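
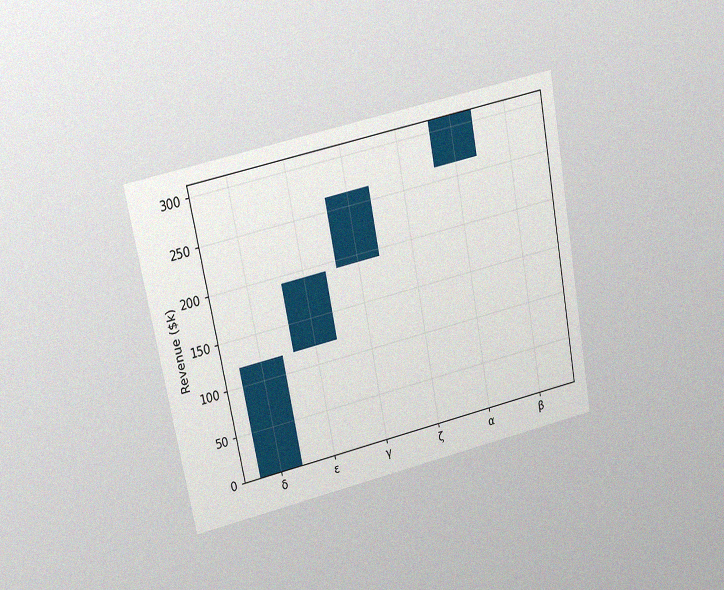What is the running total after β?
$312k

The chart is tilted about 11° counter-clockwise and viewed at a slight angle, with some photo noise. After β the running total reaches $312k.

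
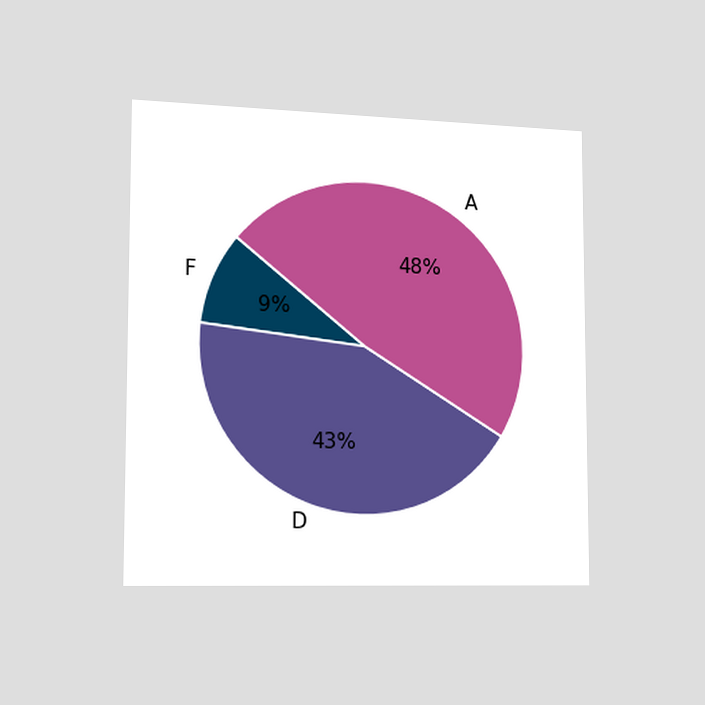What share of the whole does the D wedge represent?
The chart is viewed slightly from the left. The D slice takes up 43% of the pie.

43%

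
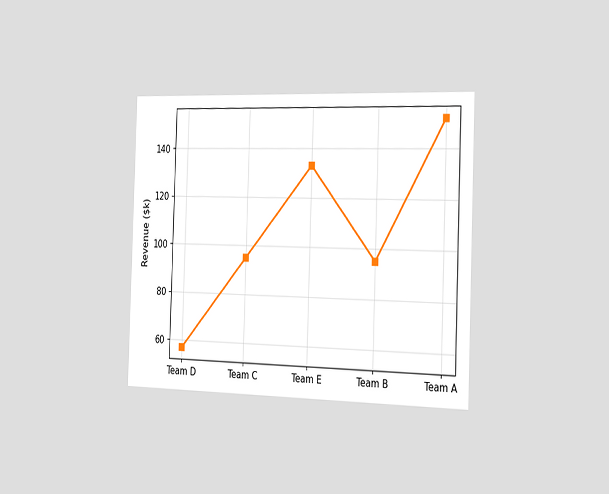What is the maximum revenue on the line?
$152k

The chart is viewed slightly from the right. The highest point is at Team A, and reading across to the y-axis gives $152k.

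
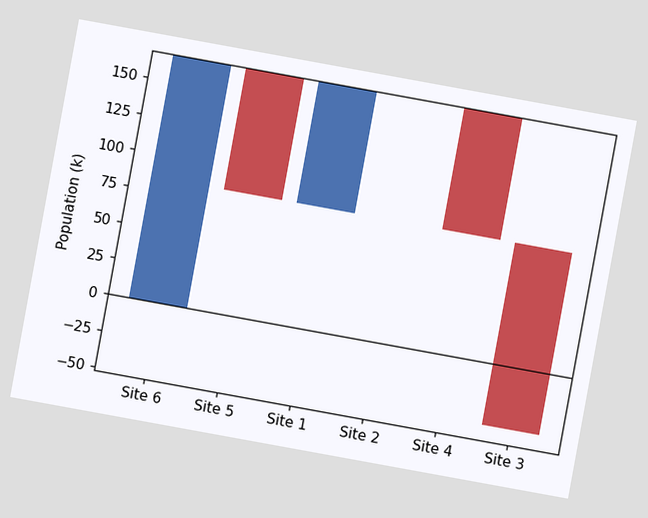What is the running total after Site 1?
The chart is tilted about 10° clockwise. After Site 1 the running total reaches 168k.

168k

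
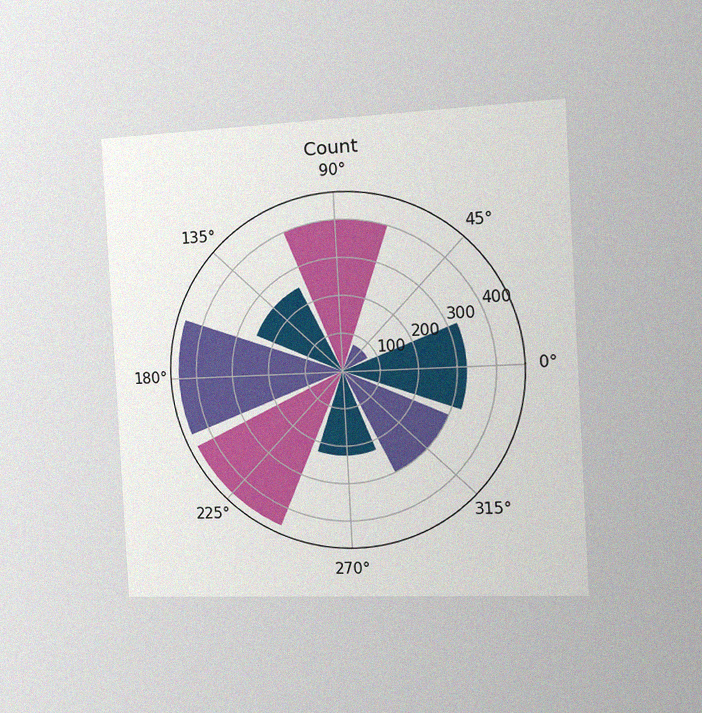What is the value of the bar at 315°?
300

The chart is tilted about 3° counter-clockwise and viewed slightly from the right, with some photo noise. The bar at 315° reaches 300 on the radial axis.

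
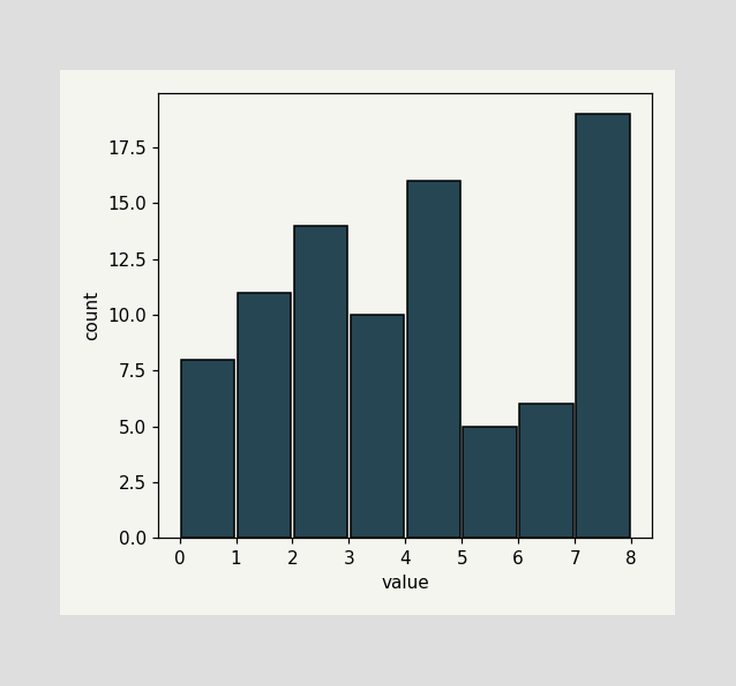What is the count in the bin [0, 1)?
8

The [0, 1) bin has height 8.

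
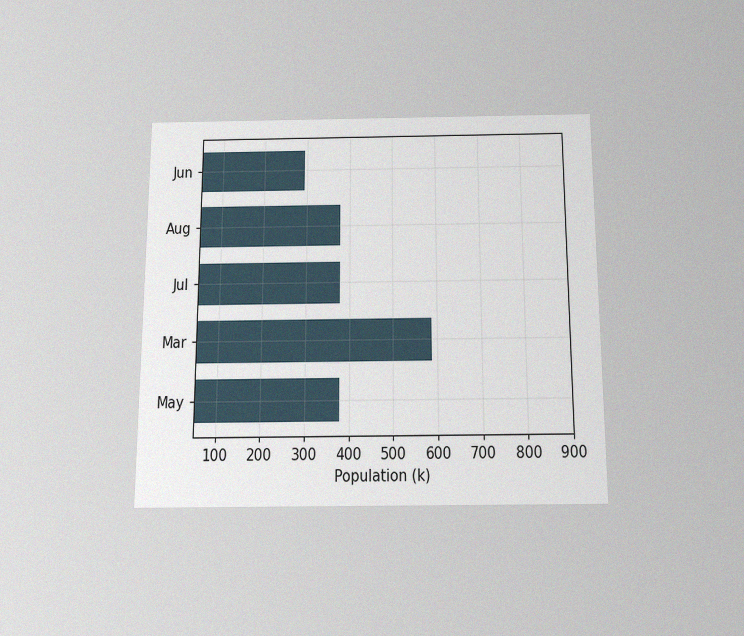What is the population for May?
The chart is viewed slightly from below, with some photo noise. Reading along the chart's x-axis, the May bar reaches 378k.

378k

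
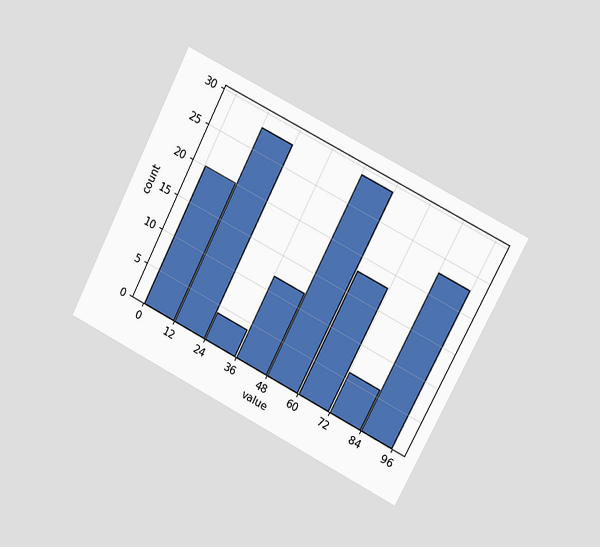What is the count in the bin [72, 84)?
The chart is tilted about 27° clockwise and viewed at a slight angle. The [72, 84) bin has height 6.

6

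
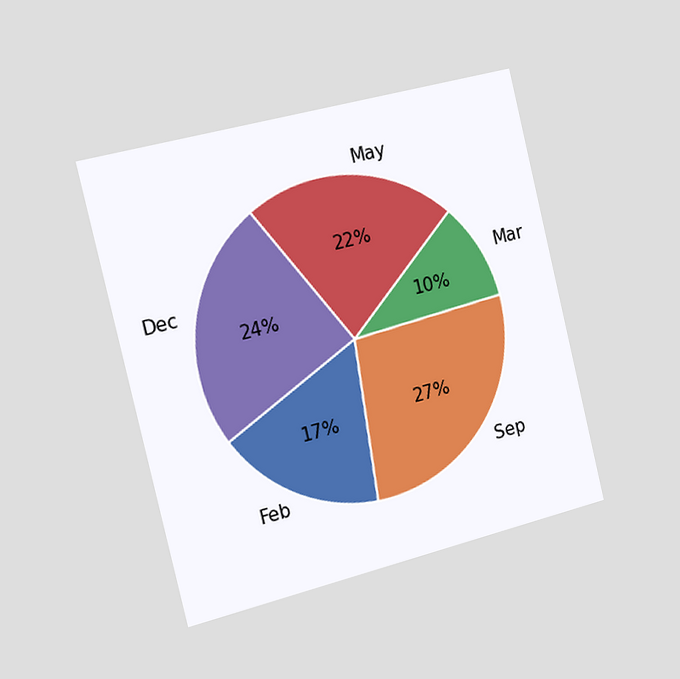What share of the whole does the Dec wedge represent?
The chart is tilted about 14° counter-clockwise and viewed slightly from the left. The Dec slice takes up 24% of the pie.

24%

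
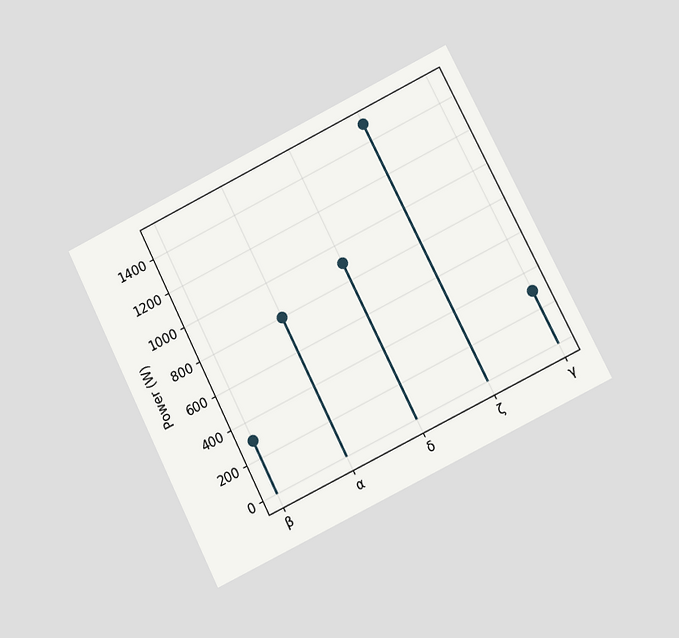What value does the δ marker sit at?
The chart is tilted about 27° counter-clockwise and viewed at a slight angle. The δ marker sits at 900W.

900W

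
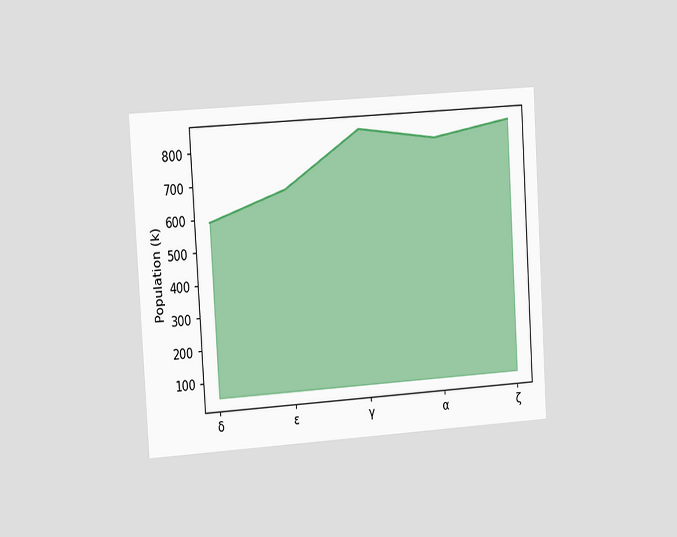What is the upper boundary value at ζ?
840k

The chart is tilted about 4° counter-clockwise and viewed slightly from the left. At ζ the upper boundary is at 840k.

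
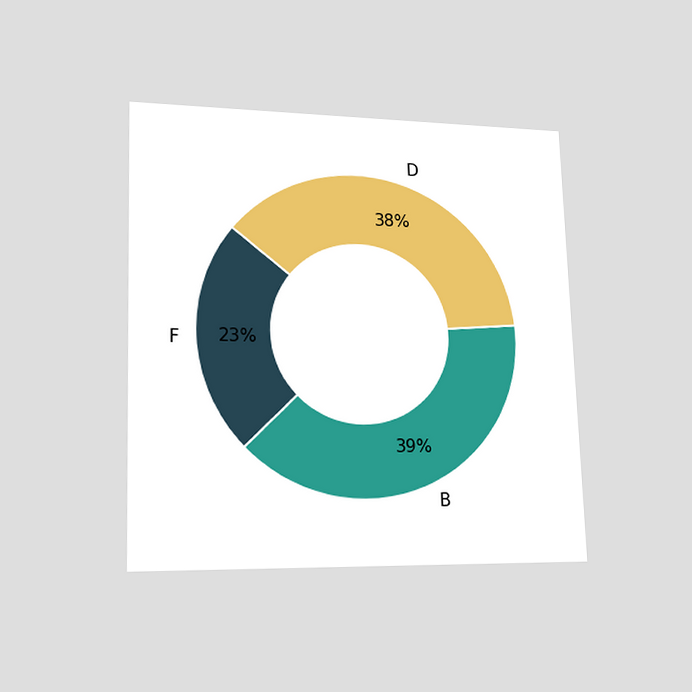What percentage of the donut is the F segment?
The chart is viewed at a slight angle. The F segment takes up 23% of the ring.

23%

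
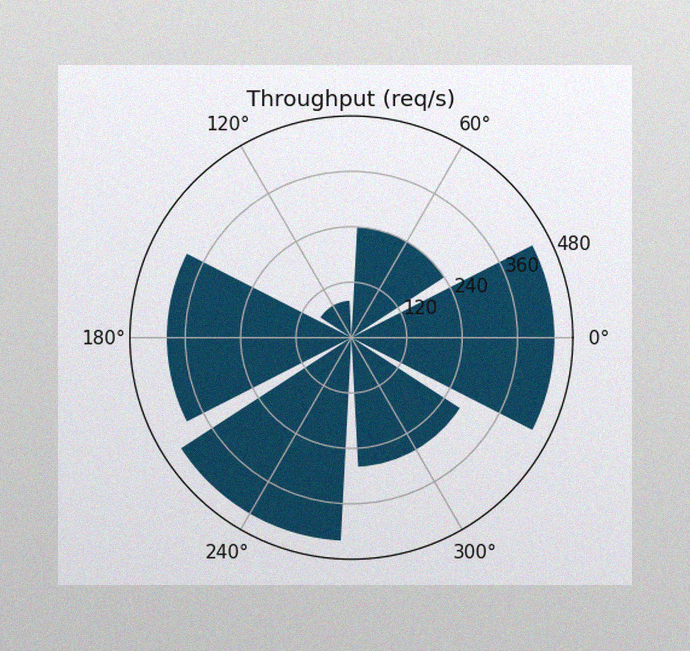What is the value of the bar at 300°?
280req/s

The image has some photo noise and uneven lighting. The bar at 300° reaches 280req/s on the radial axis.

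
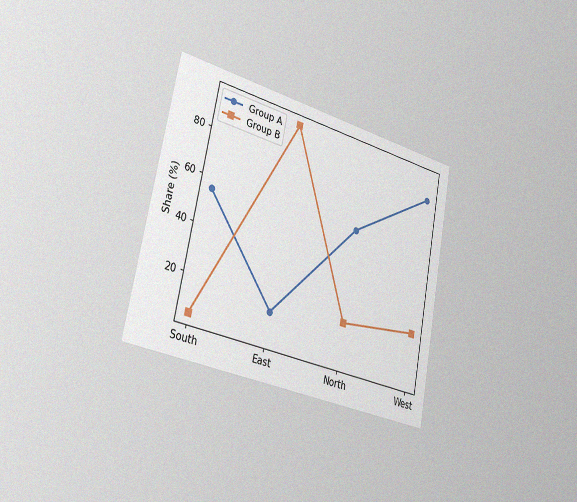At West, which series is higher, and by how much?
The chart is tilted about 11° clockwise and viewed slightly from the left, with some photo noise. At West, Group A sits above the other line by 60%.

Group A, by 60%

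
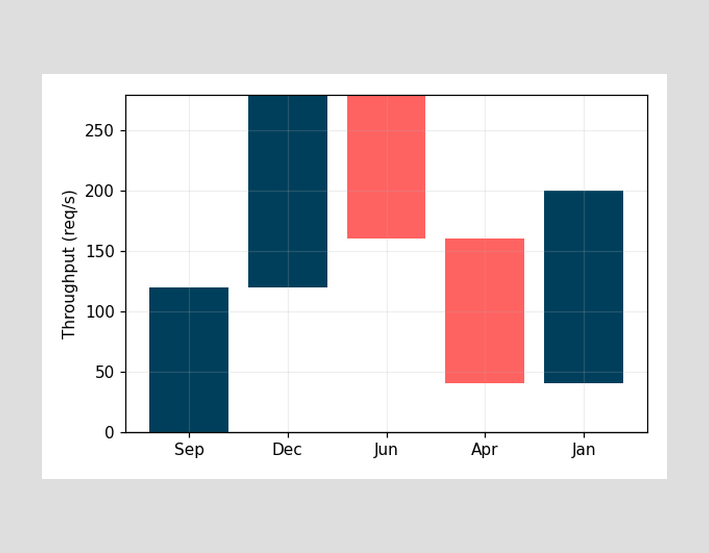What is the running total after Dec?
After Dec the running total reaches 280req/s.

280req/s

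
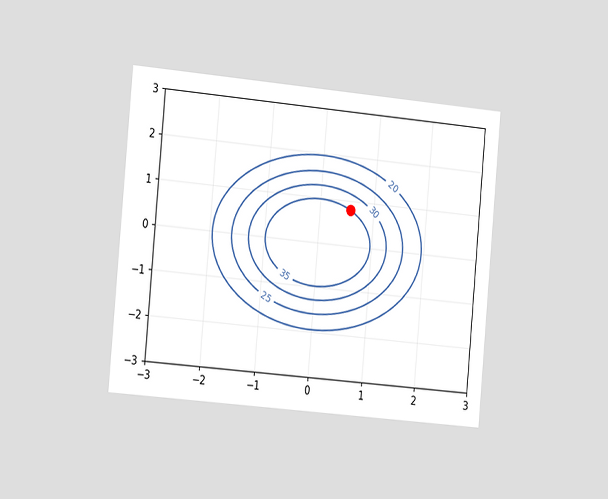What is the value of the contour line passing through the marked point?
35

The chart is tilted about 5° clockwise and viewed slightly from the left. The marked point sits on the contour labelled 35.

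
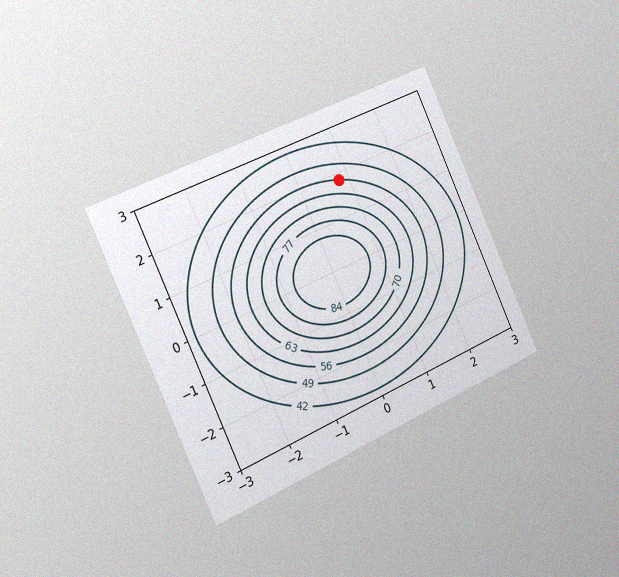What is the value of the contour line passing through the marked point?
56

The chart is tilted about 24° counter-clockwise and viewed slightly from the left, with some photo noise. The marked point sits on the contour labelled 56.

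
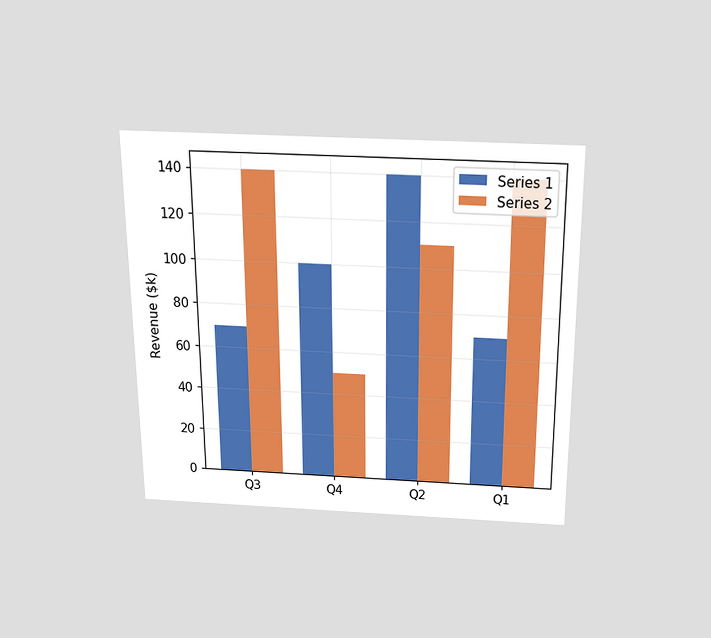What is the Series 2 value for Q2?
The chart is viewed slightly from above. The Series 2 bar at Q2 reaches $110k on the y-axis.

$110k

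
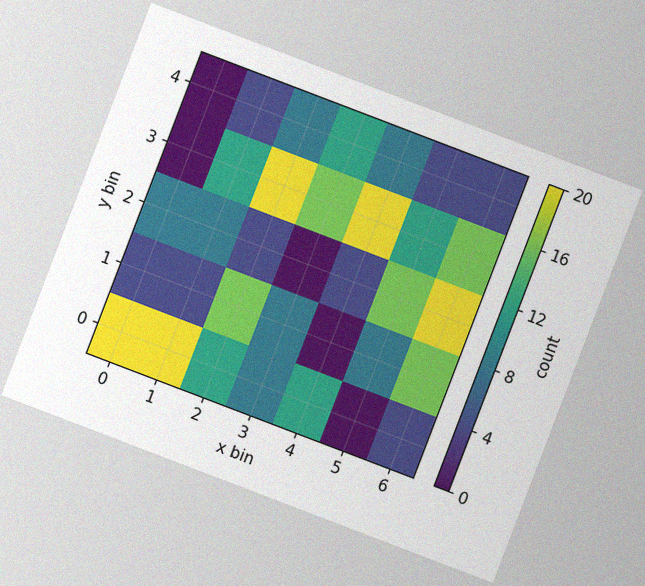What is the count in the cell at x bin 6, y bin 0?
The chart is tilted about 21° clockwise, with some photo noise. Matching the cell (6, 0) against the colorbar gives 4.

4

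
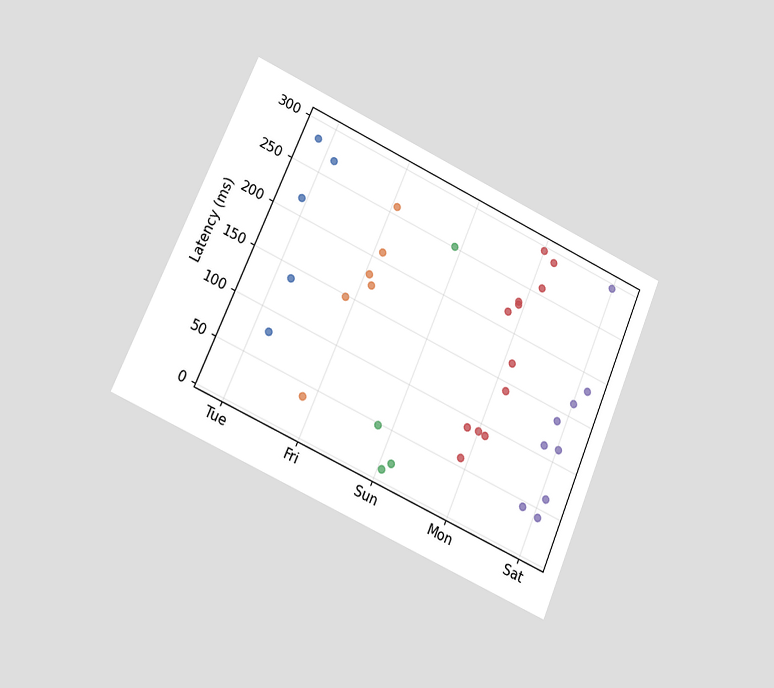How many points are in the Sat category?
9

The chart is tilted about 23° clockwise and viewed at a slight angle. Counting the markers in the Sat column gives 9.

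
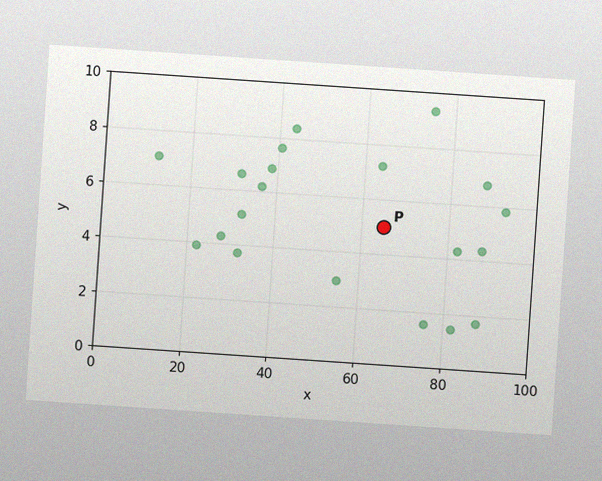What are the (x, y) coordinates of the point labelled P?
(65, 5)

The chart is tilted about 4° clockwise, with some photo noise. Following the gridlines from P to each axis, P sits at (65, 5).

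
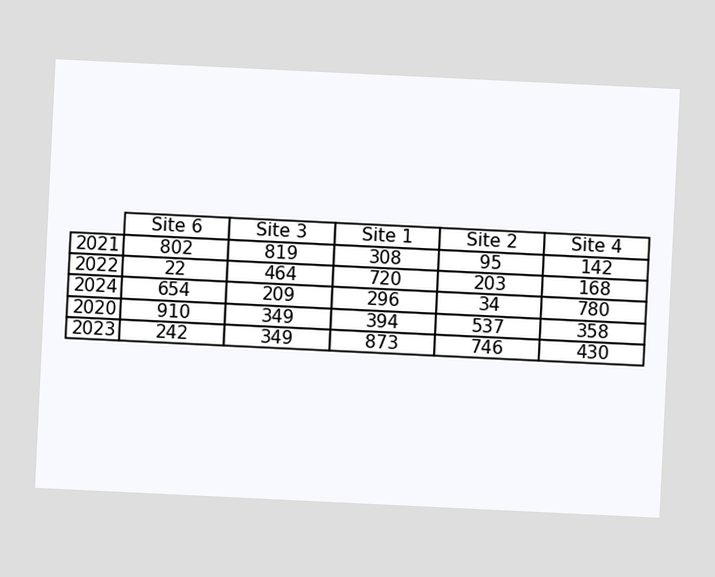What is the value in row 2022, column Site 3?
The chart is tilted about 3° clockwise. The (2022, Site 3) cell reads 464.

464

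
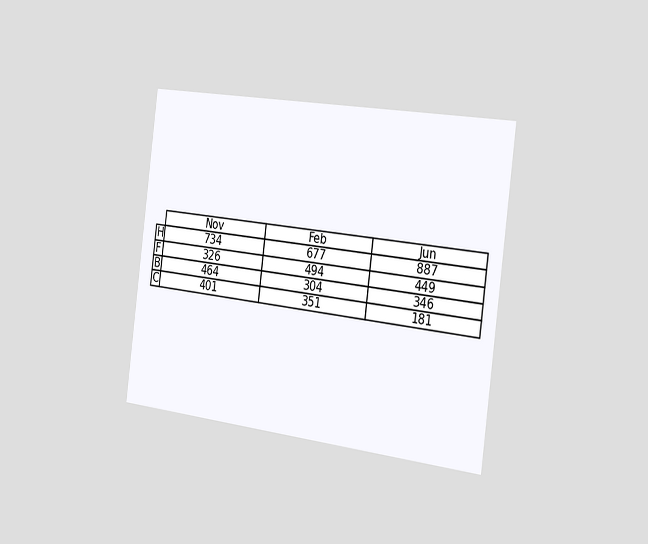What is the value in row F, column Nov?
326

The chart is tilted about 7° clockwise and viewed slightly from the right. The (F, Nov) cell reads 326.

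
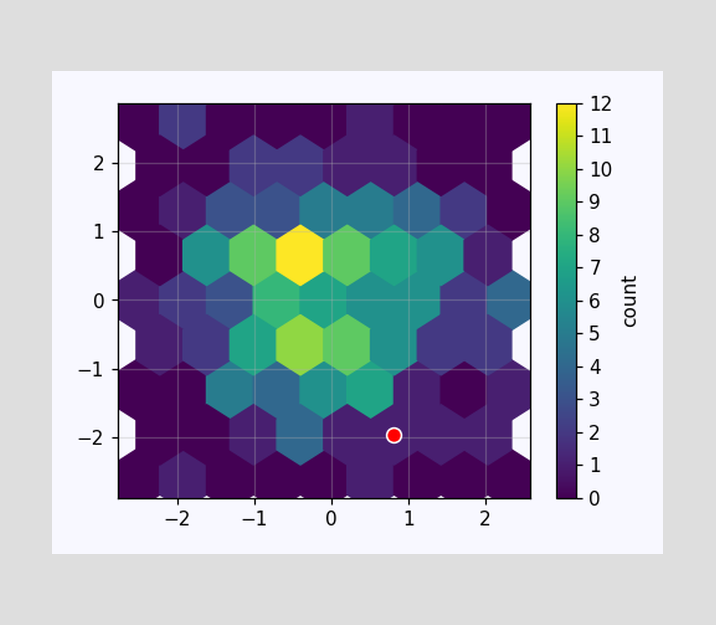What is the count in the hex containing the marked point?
1

The marked hex reads 1 on the colorbar.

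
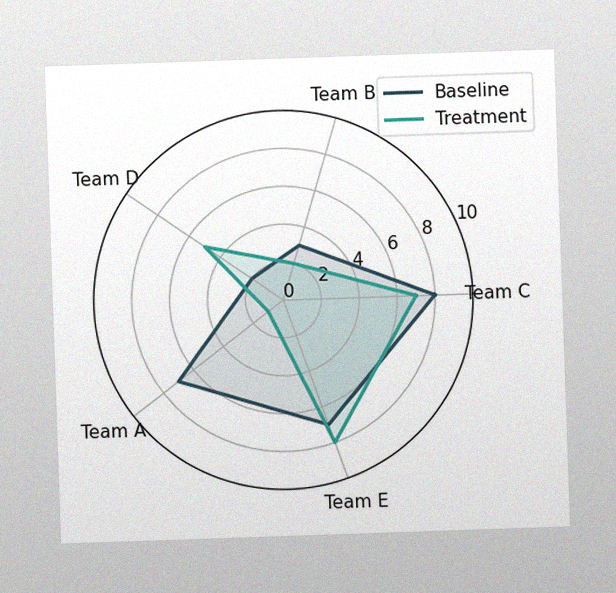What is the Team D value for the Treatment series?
The image has some photo noise and uneven lighting. On the Team D axis, Treatment reaches 5.

5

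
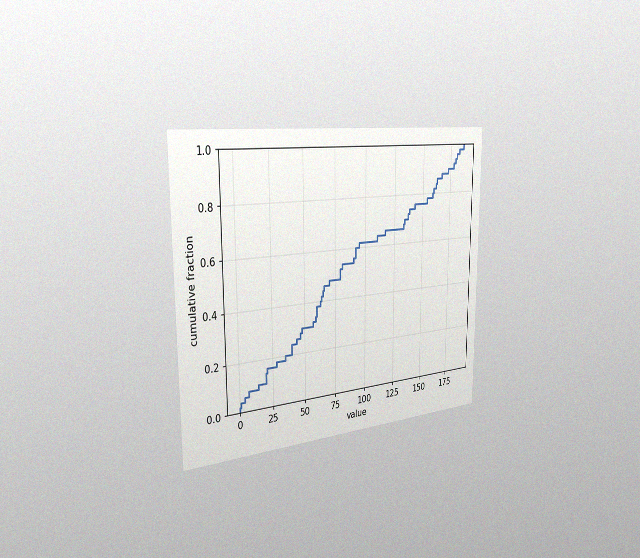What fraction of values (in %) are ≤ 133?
68%

The chart is viewed slightly from the left, with some photo noise. At x=133 the ECDF step is at 68%.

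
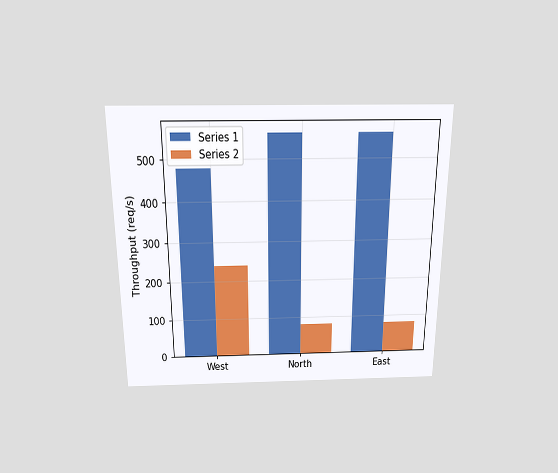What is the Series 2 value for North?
80req/s

The chart is viewed slightly from above. The Series 2 bar at North reaches 80req/s on the y-axis.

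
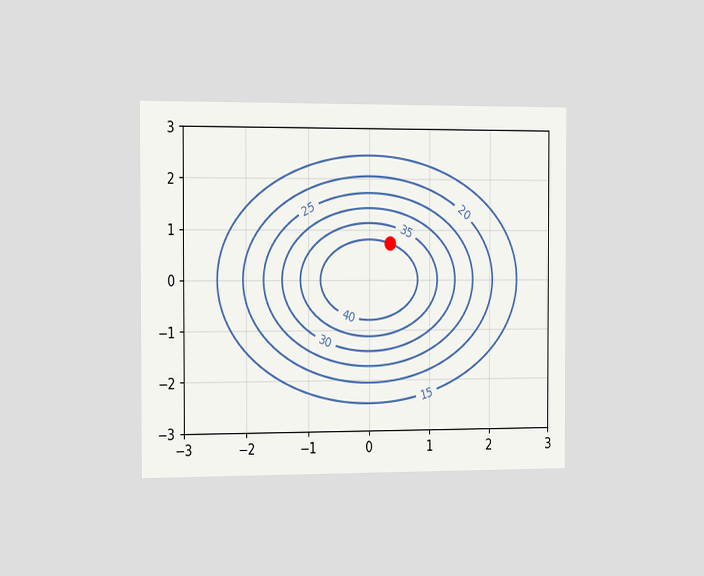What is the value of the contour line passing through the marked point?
40

The chart is viewed slightly from the left. The marked point sits on the contour labelled 40.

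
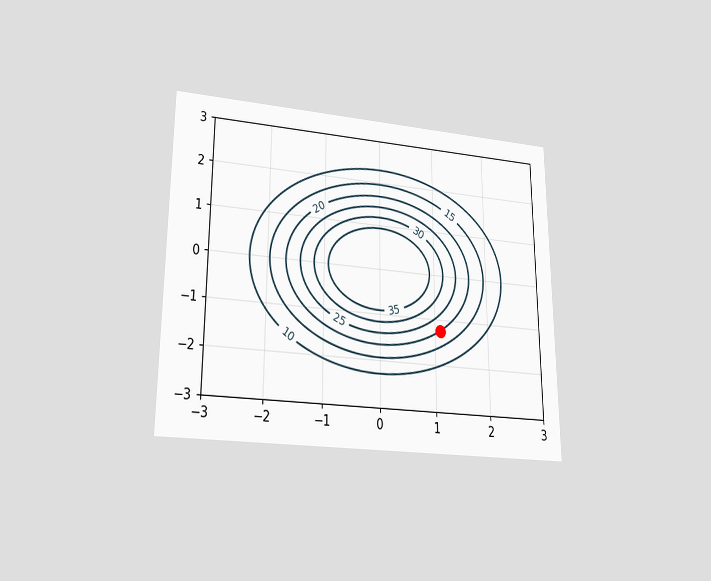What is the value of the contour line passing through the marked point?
20

The chart is viewed slightly from below. The marked point sits on the contour labelled 20.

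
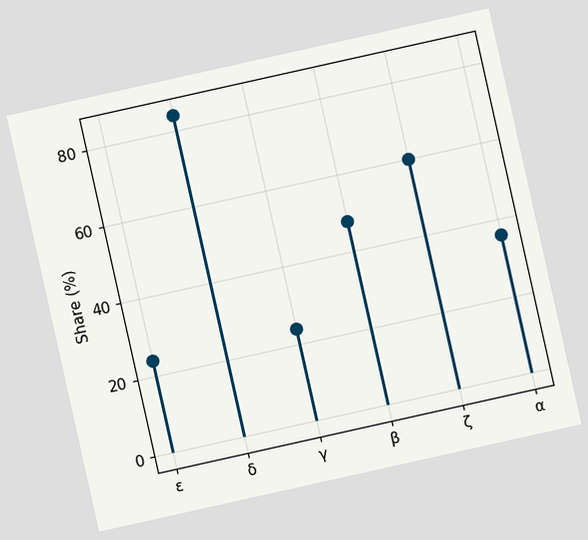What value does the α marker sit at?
The chart is tilted about 13° counter-clockwise. The α marker sits at 36%.

36%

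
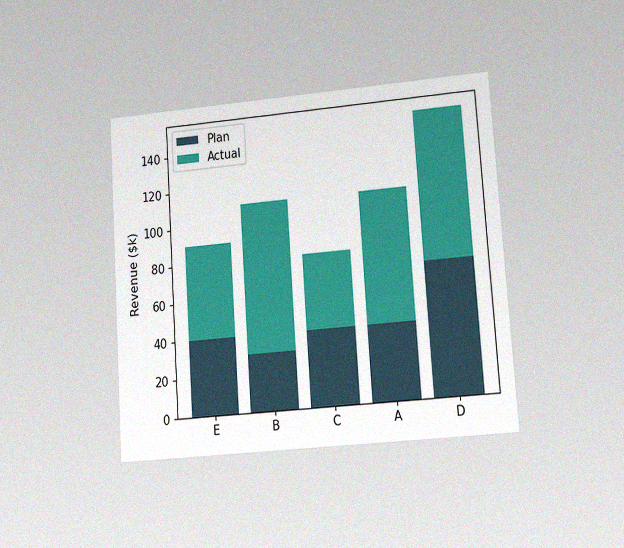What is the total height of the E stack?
$90k

The chart is tilted about 4° counter-clockwise and viewed at a slight angle, with some photo noise. The E stack's top reaches $90k on the y-axis.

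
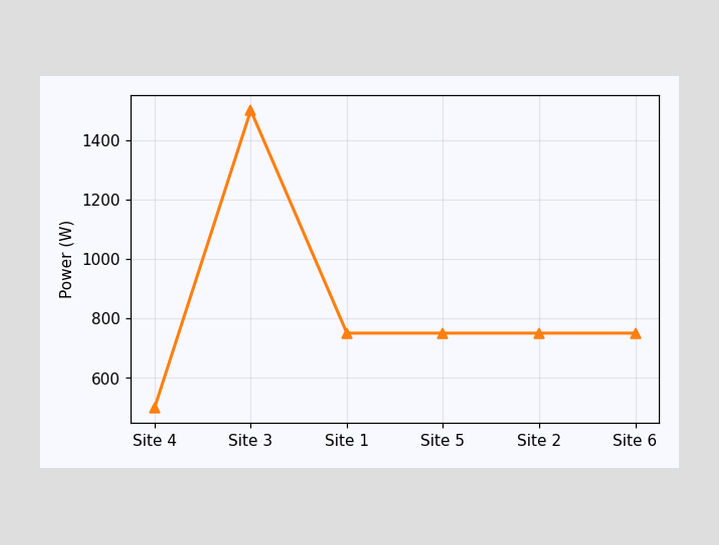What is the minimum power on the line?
The lowest point is at Site 4, and reading across to the y-axis gives 500W.

500W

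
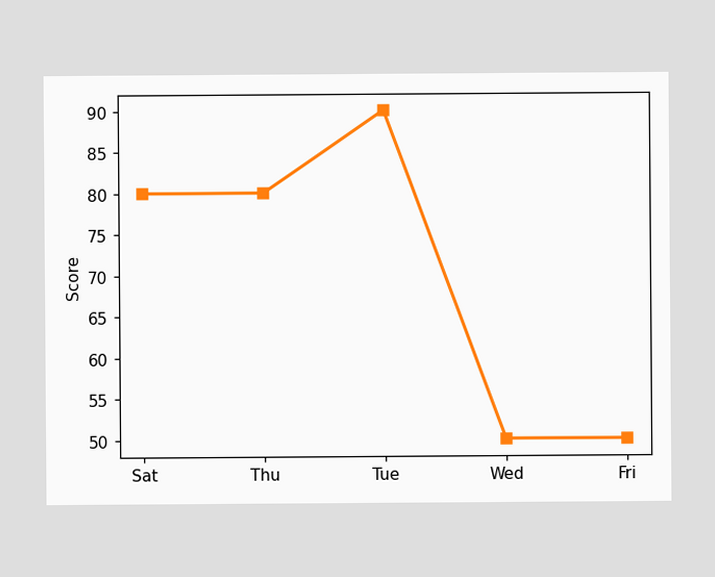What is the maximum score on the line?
The highest point is at Tue, and reading across to the y-axis gives 90.

90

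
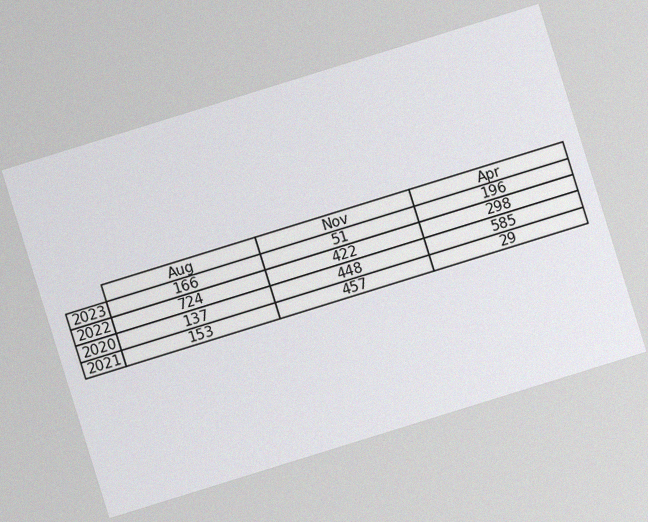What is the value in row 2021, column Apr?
29

The chart is tilted about 17° counter-clockwise, with some photo noise. The (2021, Apr) cell reads 29.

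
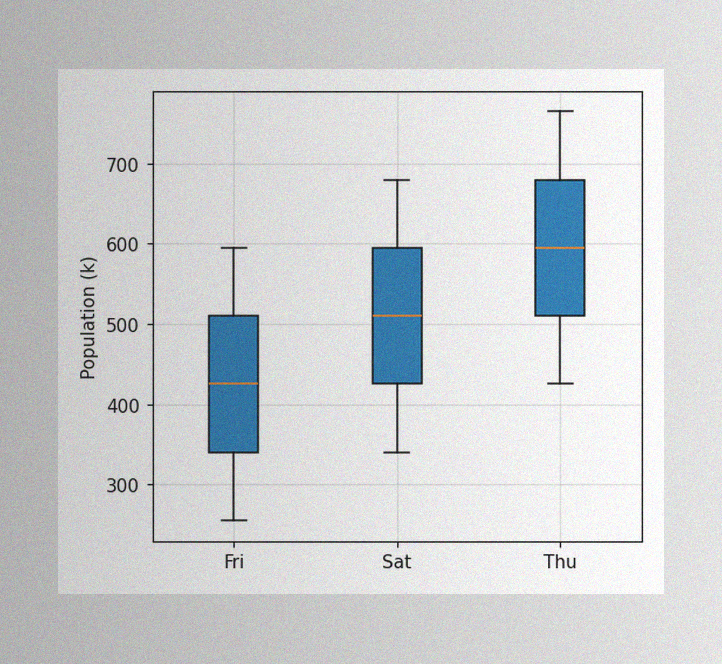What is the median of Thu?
The image has some photo noise and uneven lighting. The median line in the Thu box sits at 595k.

595k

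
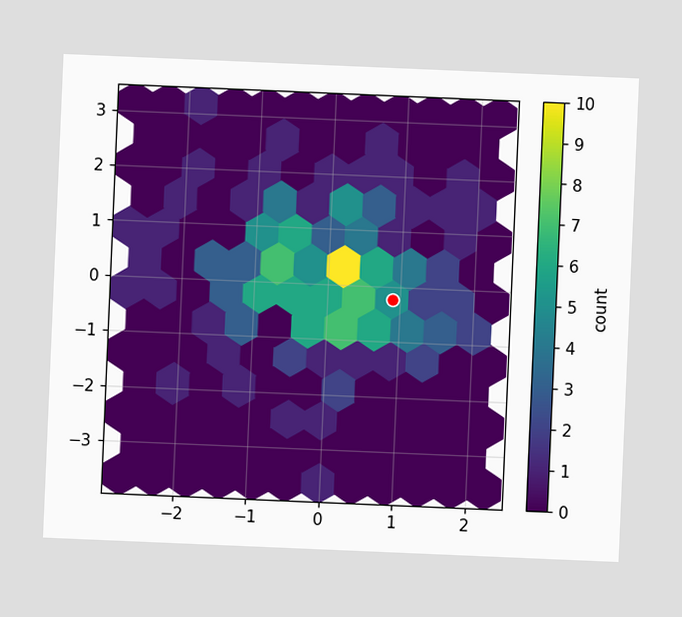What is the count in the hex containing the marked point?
The chart is tilted about 2° clockwise. The marked hex reads 5 on the colorbar.

5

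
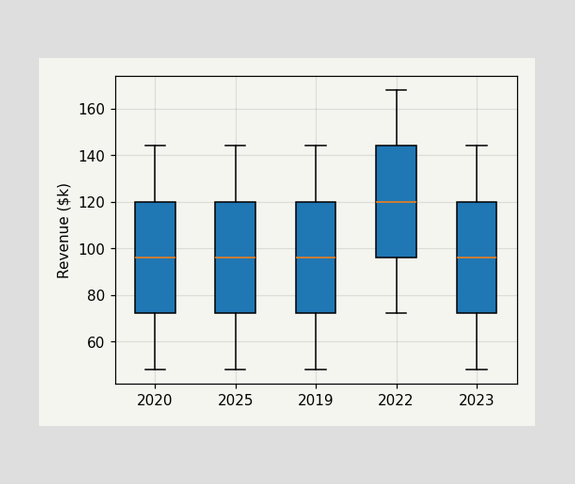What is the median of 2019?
The median line in the 2019 box sits at $96k.

$96k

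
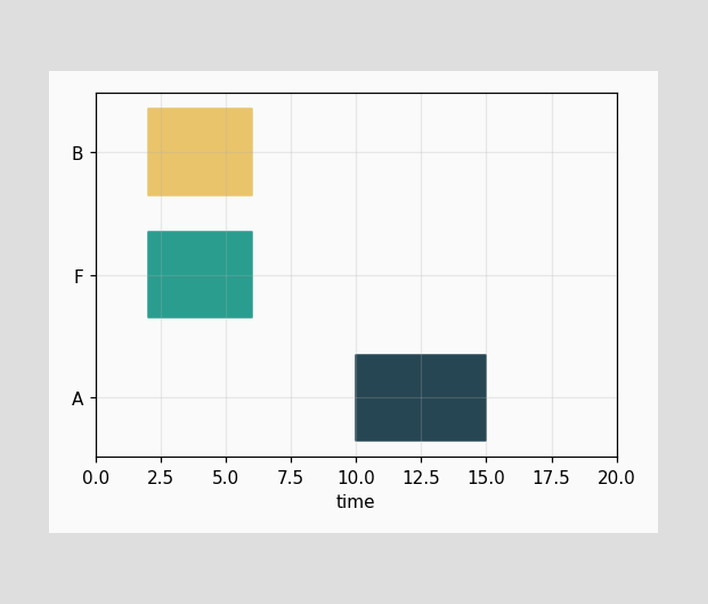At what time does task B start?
The B bar begins at t=2.

2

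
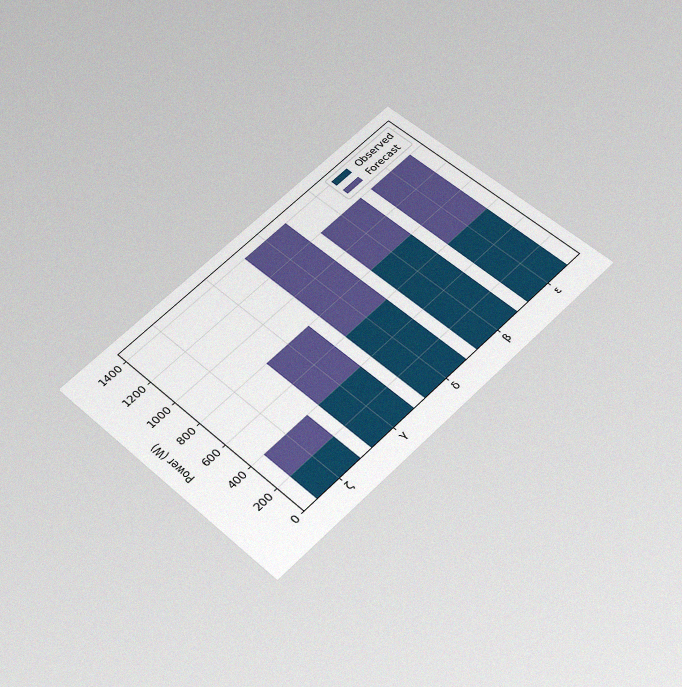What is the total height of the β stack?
The chart is tilted about 45° counter-clockwise and viewed slightly from below, with some photo noise. The β stack's top reaches 1200W on the y-axis.

1200W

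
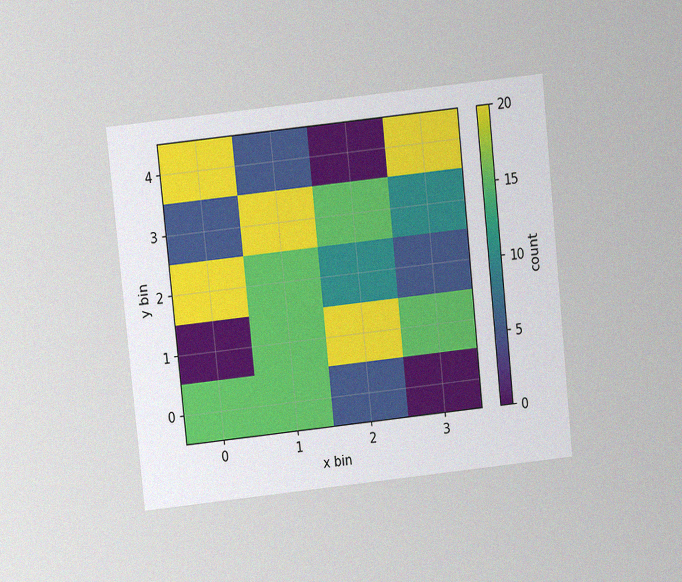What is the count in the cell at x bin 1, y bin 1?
The chart is tilted about 6° counter-clockwise and viewed slightly from above, with some photo noise. Matching the cell (1, 1) against the colorbar gives 15.

15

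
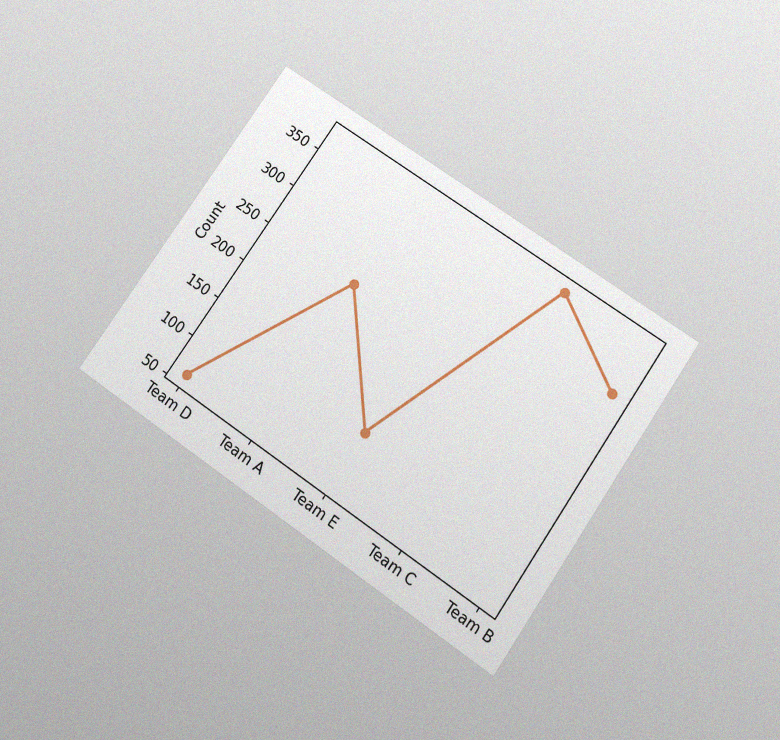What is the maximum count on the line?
372

The chart is tilted about 34° clockwise and viewed slightly from below, with some photo noise. The highest point is at Team C, and reading across to the y-axis gives 372.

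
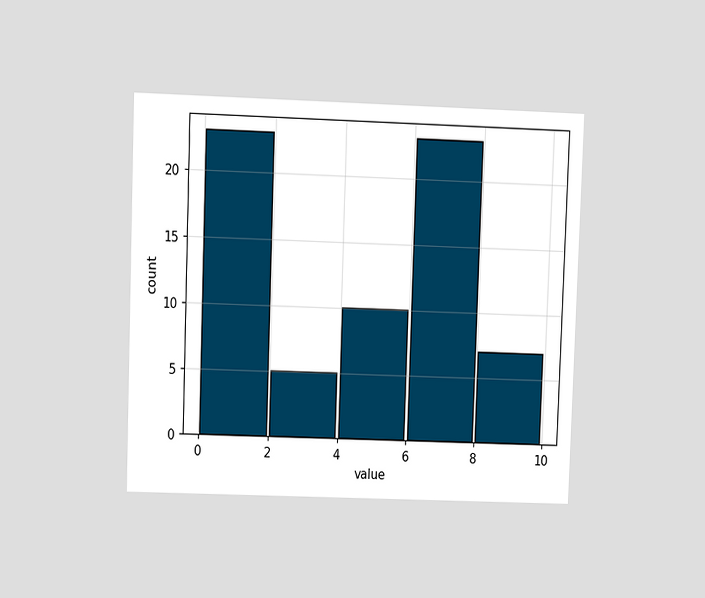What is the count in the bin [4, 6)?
The chart is tilted about 2° clockwise and viewed at a slight angle. The [4, 6) bin has height 10.

10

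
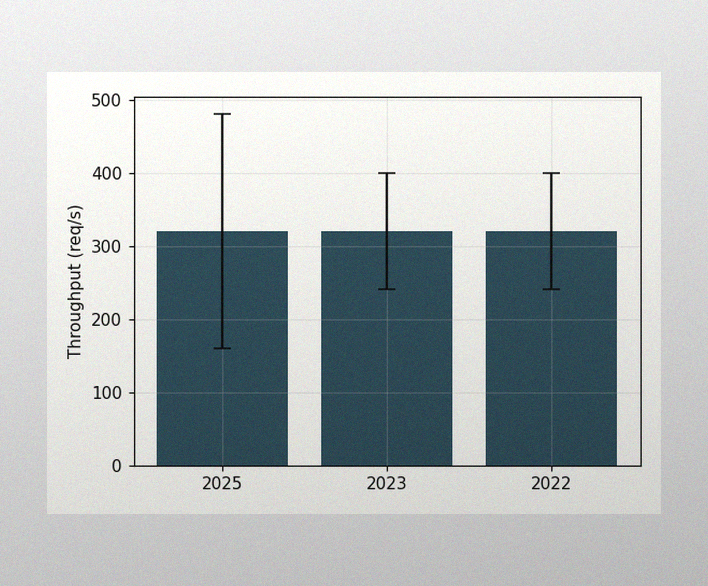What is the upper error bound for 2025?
480req/s

The image has some photo noise and uneven lighting. The 2025 bar's upper whisker reaches 480req/s.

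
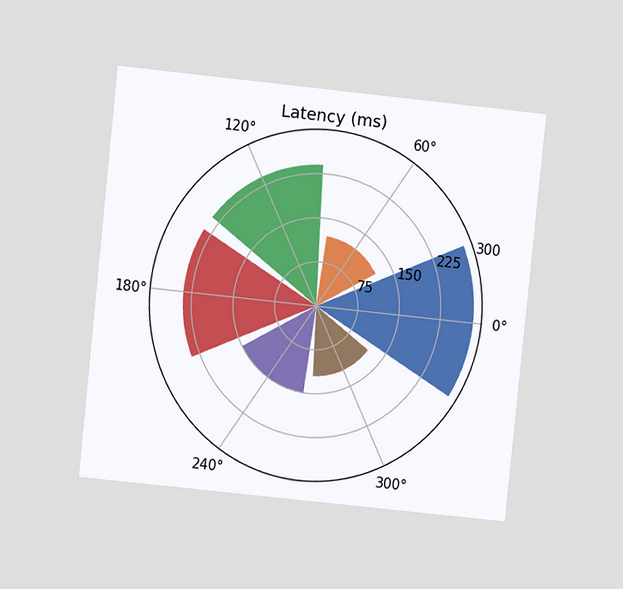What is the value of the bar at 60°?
120ms

The chart is tilted about 6° clockwise and viewed at a slight angle. The bar at 60° reaches 120ms on the radial axis.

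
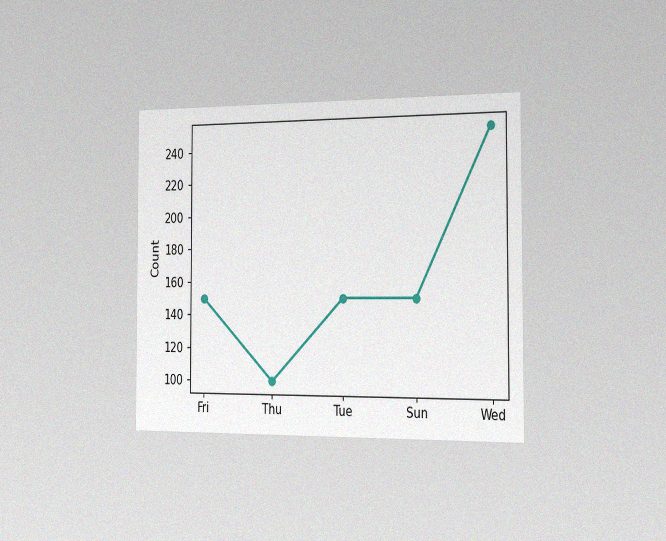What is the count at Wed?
250

The chart is viewed slightly from the right, with some photo noise. At Wed, the line is at 250.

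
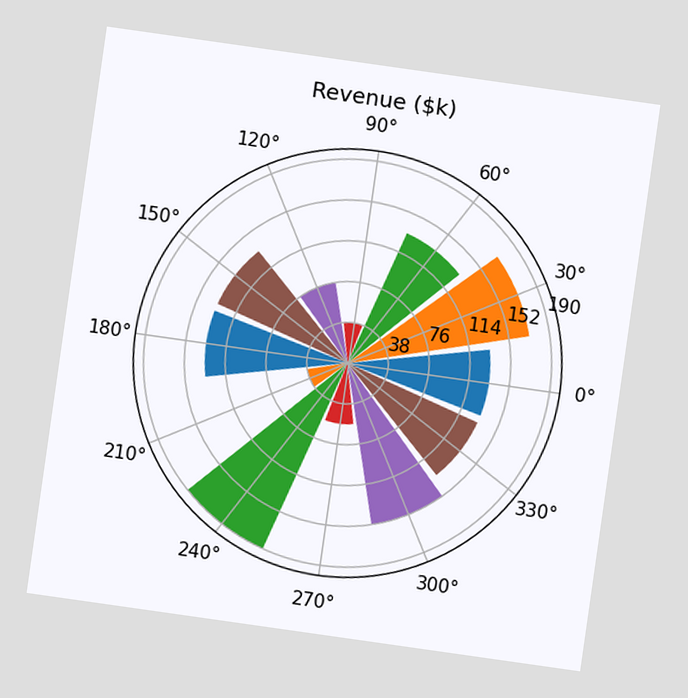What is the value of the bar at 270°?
$57k

The chart is tilted about 8° clockwise. The bar at 270° reaches $57k on the radial axis.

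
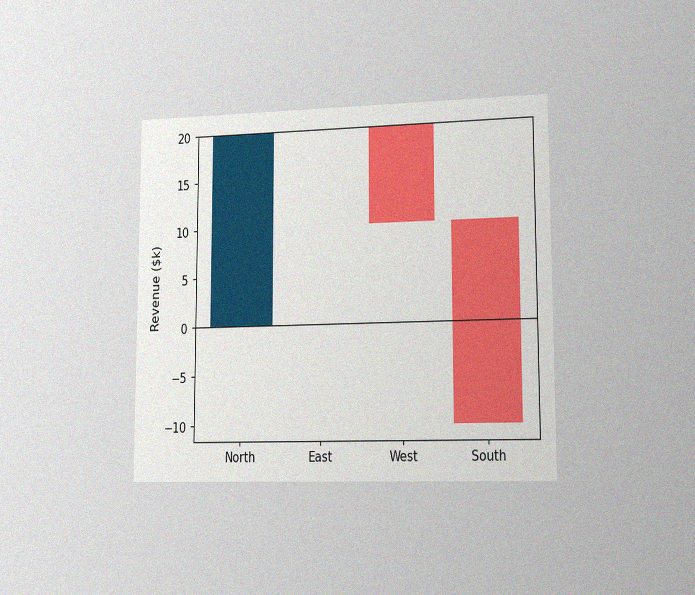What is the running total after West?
$10k

The chart is viewed slightly from the right, with some photo noise. After West the running total reaches $10k.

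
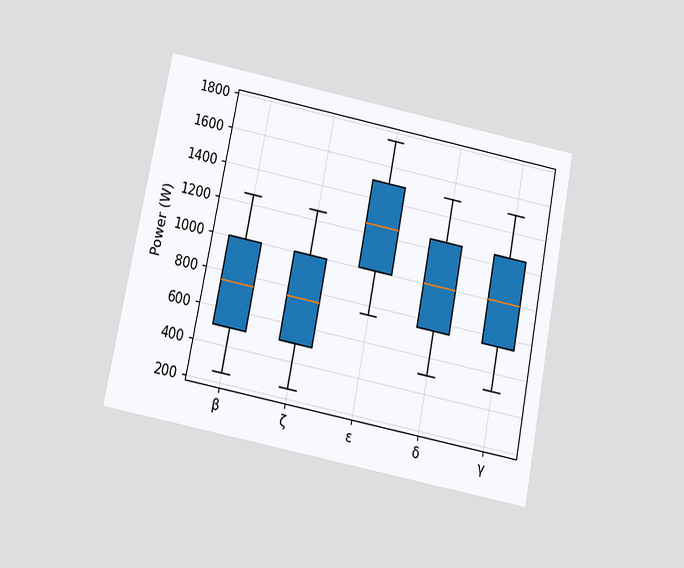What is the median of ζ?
The chart is tilted about 11° clockwise and viewed slightly from below. The median line in the ζ box sits at 750W.

750W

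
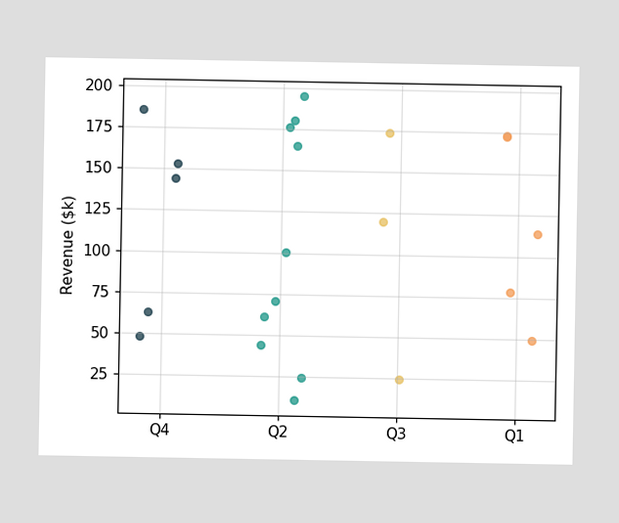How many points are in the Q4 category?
5

Counting the markers in the Q4 column gives 5.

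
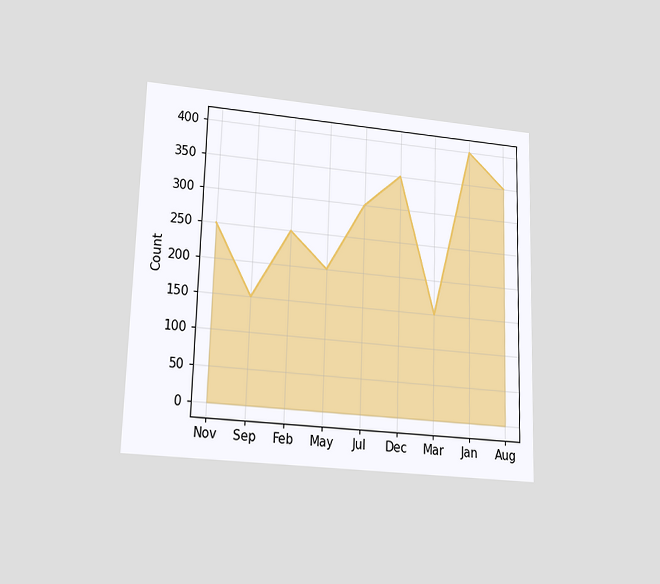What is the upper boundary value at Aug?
The chart is viewed at a slight angle. At Aug the upper boundary is at 350.

350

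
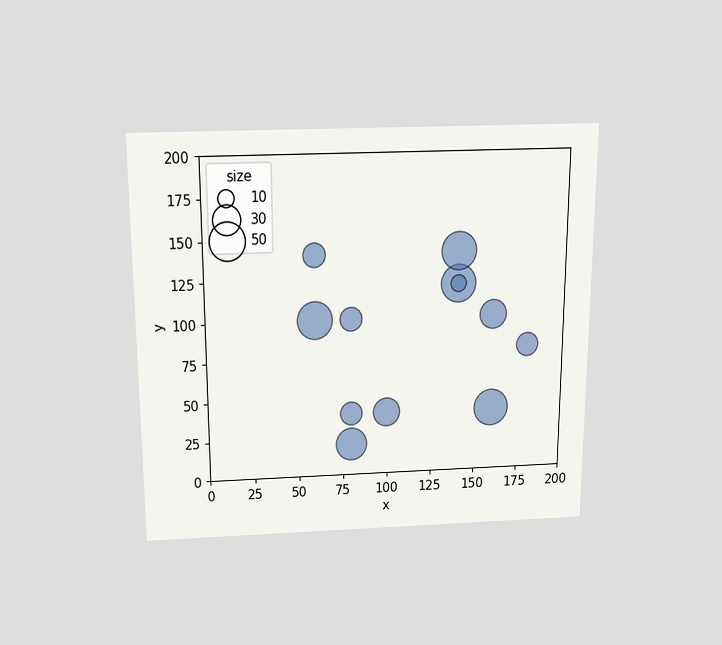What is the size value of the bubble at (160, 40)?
50

The chart is viewed slightly from above. Matching the bubble at (160, 40) against the size legend gives 50.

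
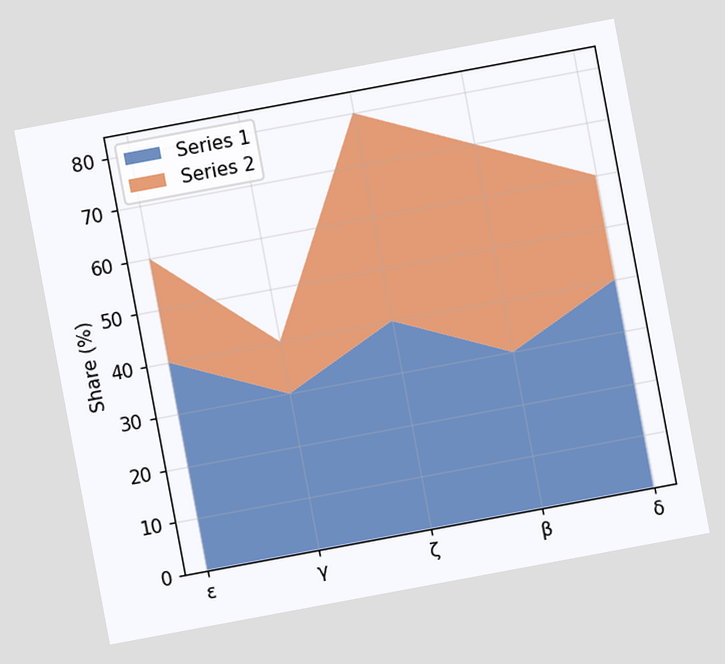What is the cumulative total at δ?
The chart is tilted about 11° counter-clockwise. The stacked total at δ reaches 60%.

60%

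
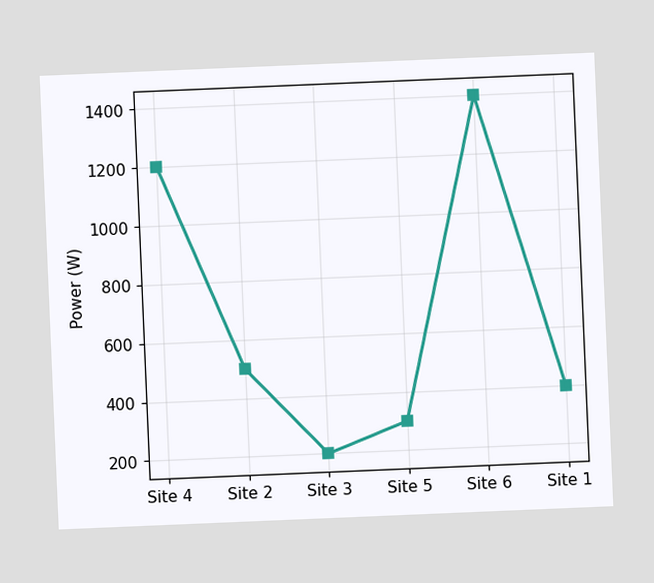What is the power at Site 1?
400W

The chart is tilted about 2° counter-clockwise. At Site 1, the line is at 400W.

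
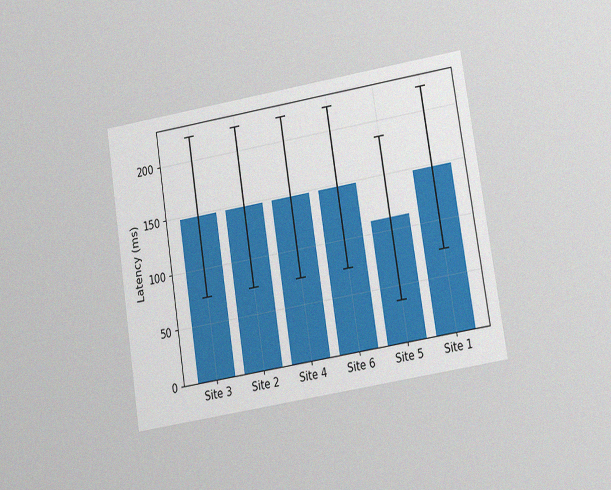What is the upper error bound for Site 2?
The chart is tilted about 9° counter-clockwise and viewed at a slight angle, with some photo noise. The Site 2 bar's upper whisker reaches 222ms.

222ms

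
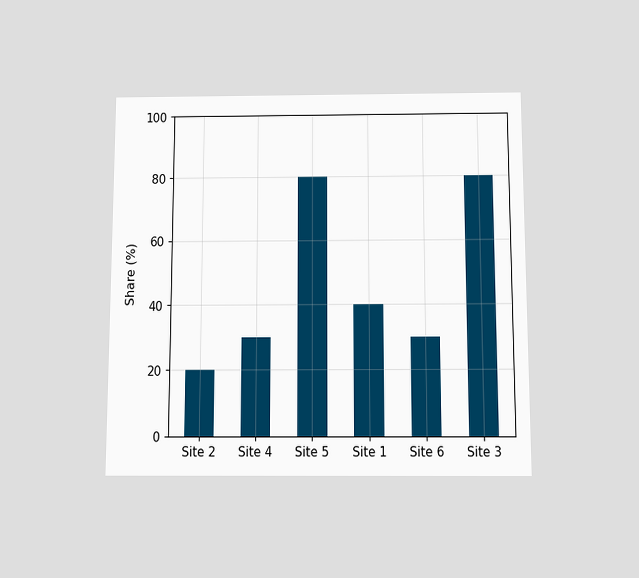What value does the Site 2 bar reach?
20%

The chart is viewed slightly from below. Reading along the chart's y-axis, the Site 2 bar reaches 20%.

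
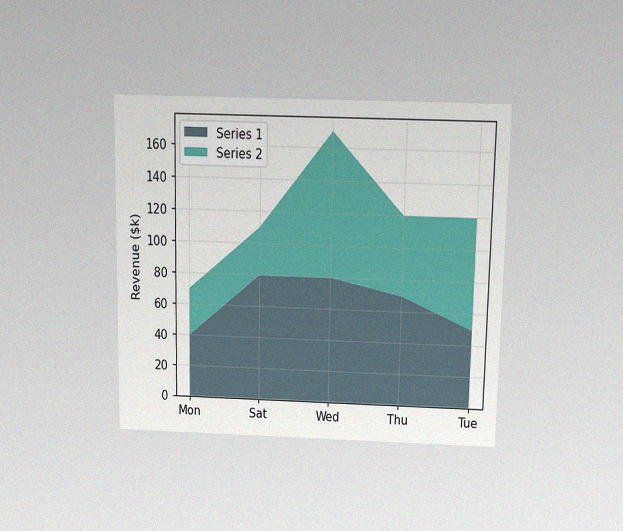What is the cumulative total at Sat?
$110k

The chart is viewed slightly from above, with some photo noise. The stacked total at Sat reaches $110k.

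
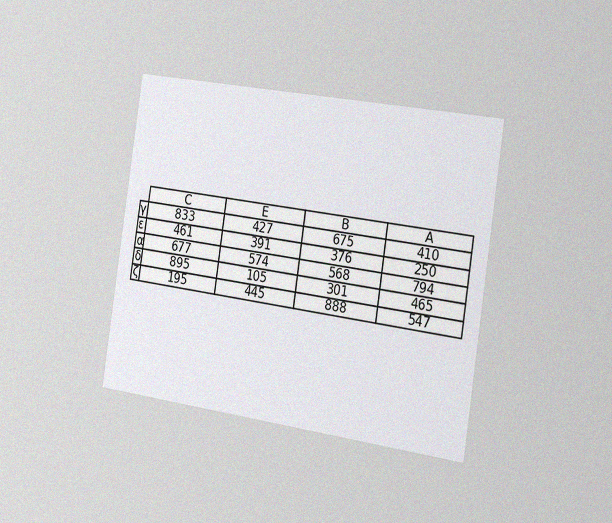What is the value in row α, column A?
794

The chart is tilted about 8° clockwise and viewed slightly from the right, with some photo noise. The (α, A) cell reads 794.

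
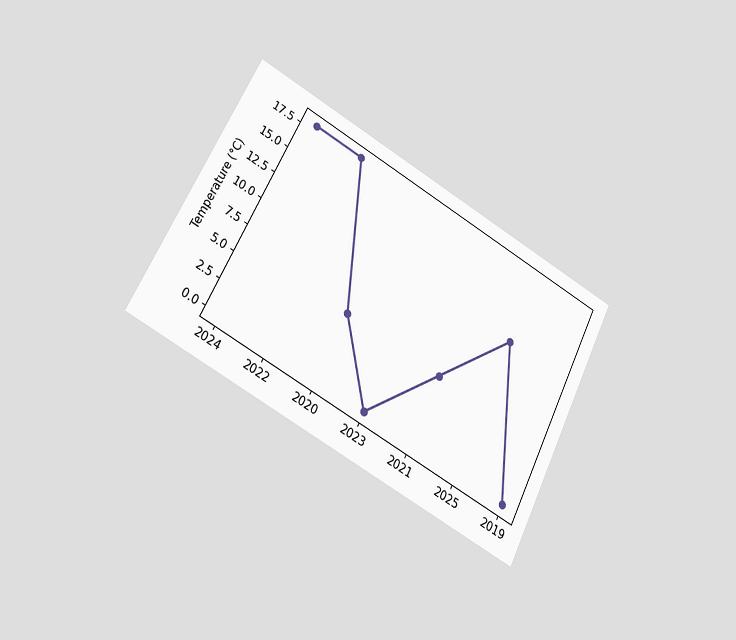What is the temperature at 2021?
The chart is tilted about 27° clockwise and viewed slightly from the left. At 2021, the line is at 6°C.

6°C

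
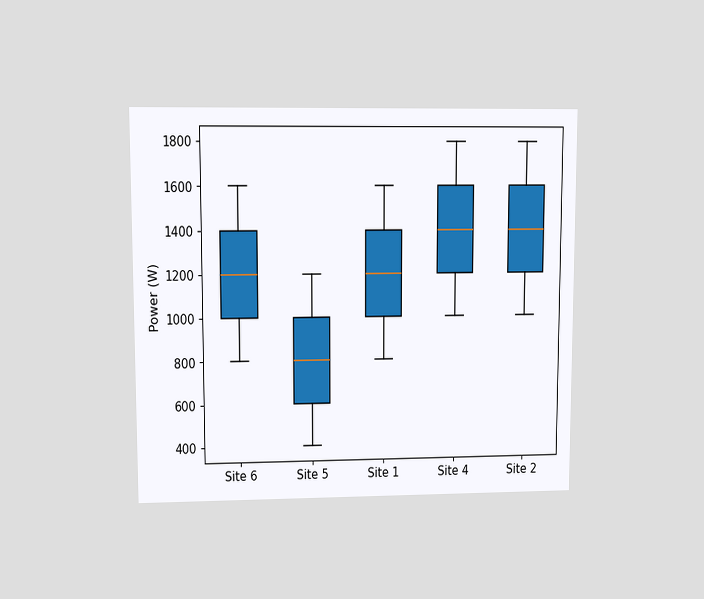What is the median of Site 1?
The chart is viewed at a slight angle. The median line in the Site 1 box sits at 1200W.

1200W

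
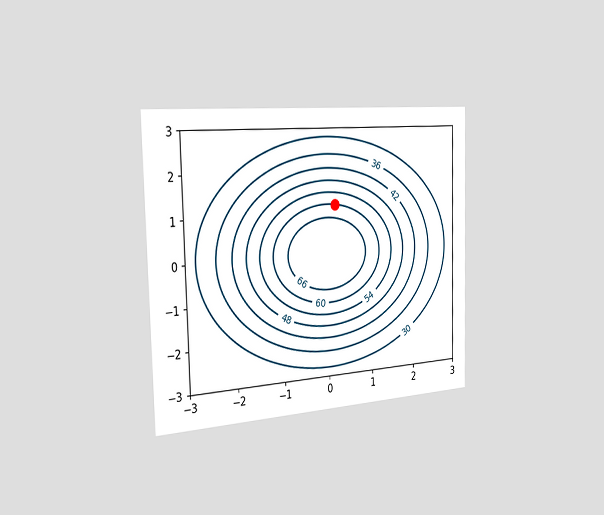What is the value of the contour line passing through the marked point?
60

The chart is viewed slightly from the left. The marked point sits on the contour labelled 60.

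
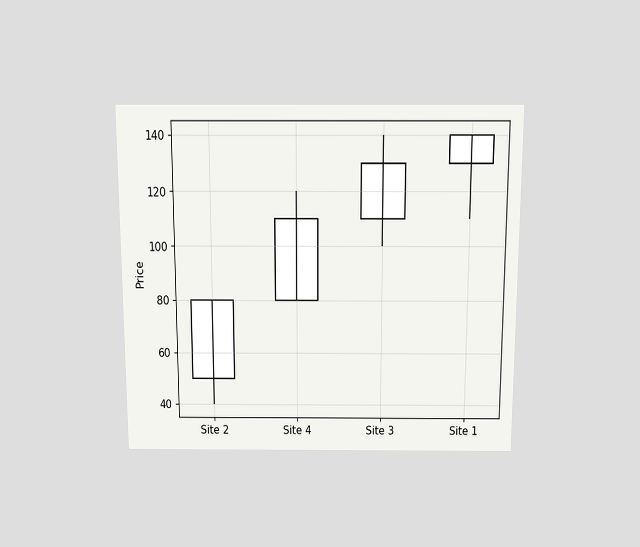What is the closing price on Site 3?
130

The chart is viewed slightly from above. The Site 3 candle closes at 130.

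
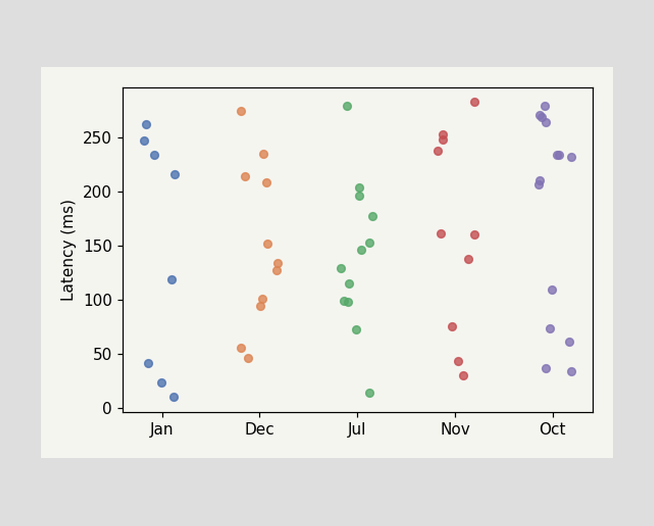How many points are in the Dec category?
Counting the markers in the Dec column gives 11.

11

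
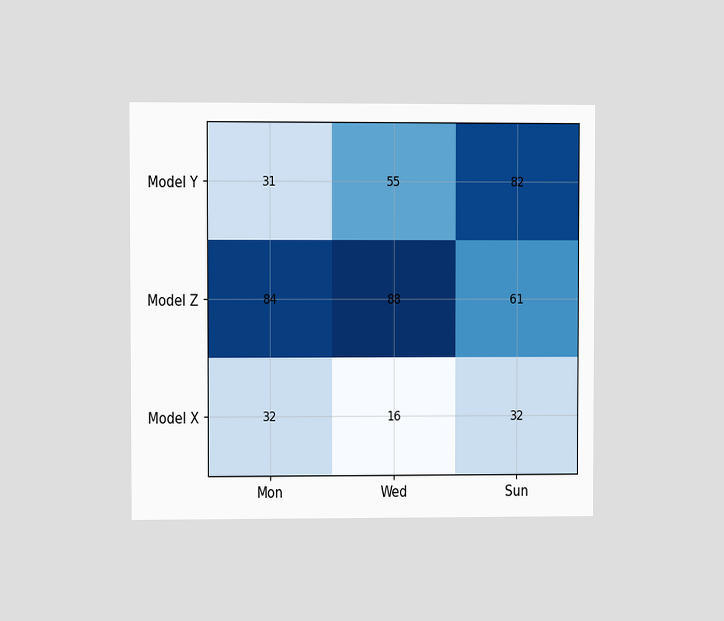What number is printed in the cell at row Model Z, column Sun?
The chart is viewed at a slight angle. The (Model Z, Sun) cell reads 61.

61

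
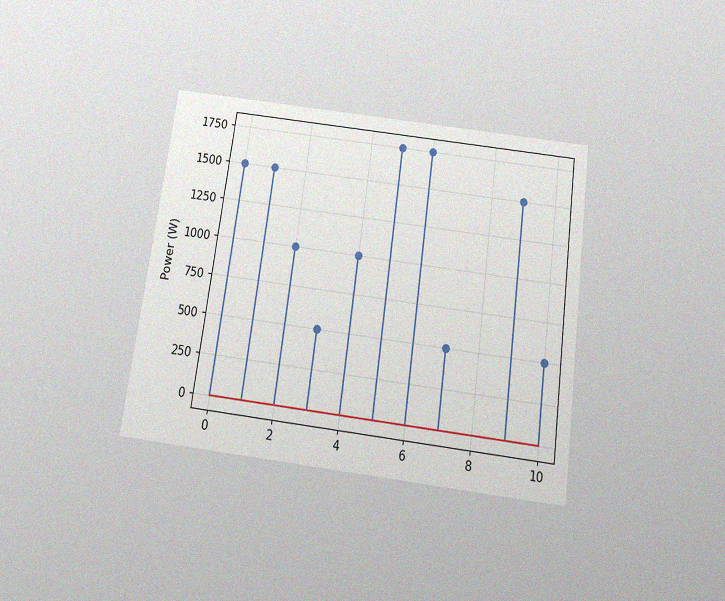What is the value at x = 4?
The chart is tilted about 8° clockwise and viewed slightly from below, with some photo noise. The stem at x=4 reaches 1000W.

1000W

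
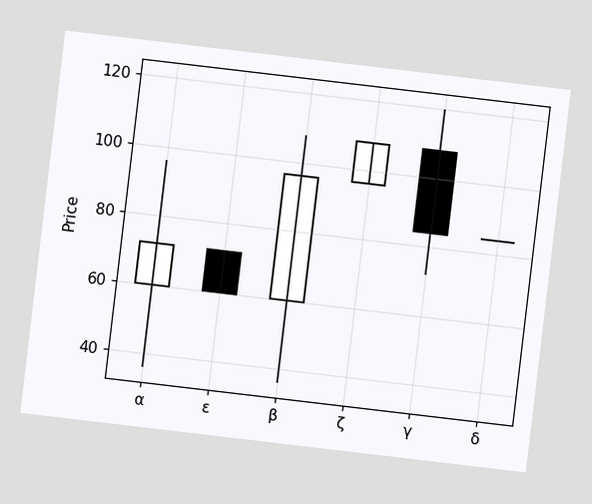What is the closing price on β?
96

The chart is tilted about 7° clockwise. The β candle closes at 96.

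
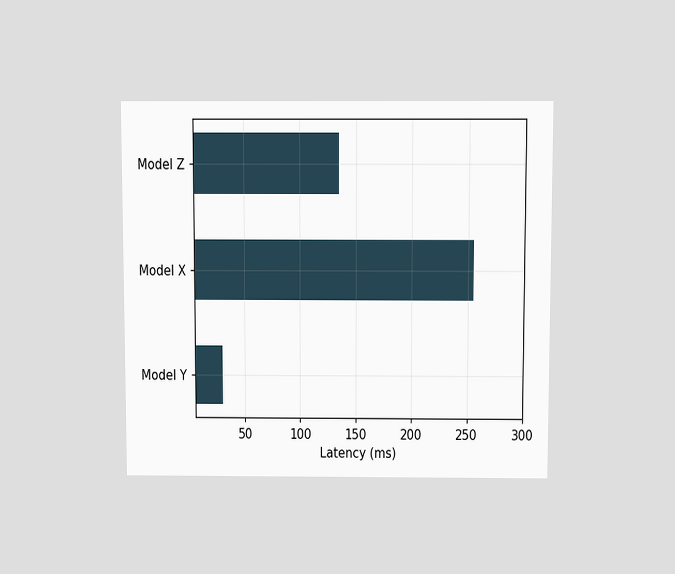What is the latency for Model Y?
The chart is viewed slightly from above. Reading along the chart's x-axis, the Model Y bar reaches 30ms.

30ms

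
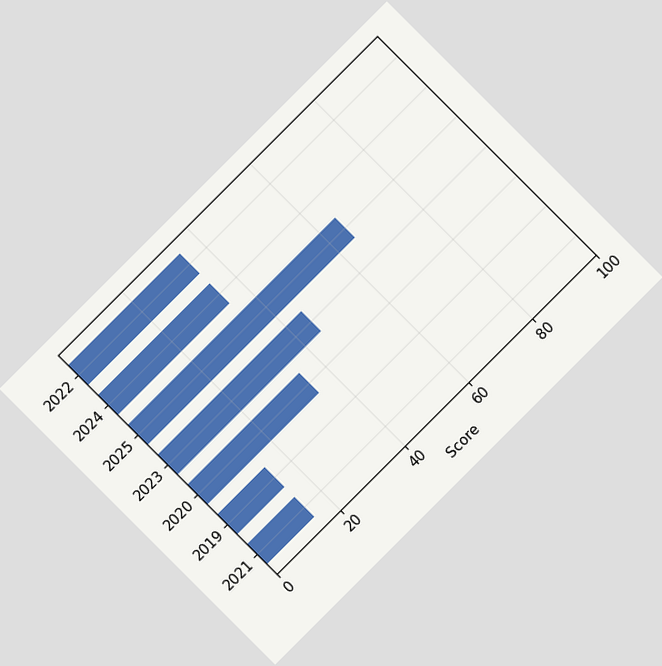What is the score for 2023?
The chart is tilted about 45° counter-clockwise. Reading along the chart's x-axis, the 2023 bar reaches 45.

45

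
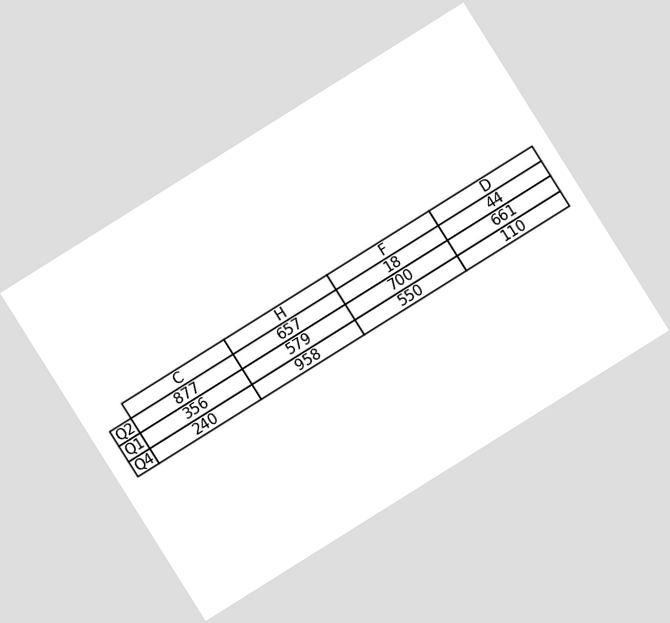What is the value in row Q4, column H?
The chart is tilted about 32° counter-clockwise. The (Q4, H) cell reads 958.

958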